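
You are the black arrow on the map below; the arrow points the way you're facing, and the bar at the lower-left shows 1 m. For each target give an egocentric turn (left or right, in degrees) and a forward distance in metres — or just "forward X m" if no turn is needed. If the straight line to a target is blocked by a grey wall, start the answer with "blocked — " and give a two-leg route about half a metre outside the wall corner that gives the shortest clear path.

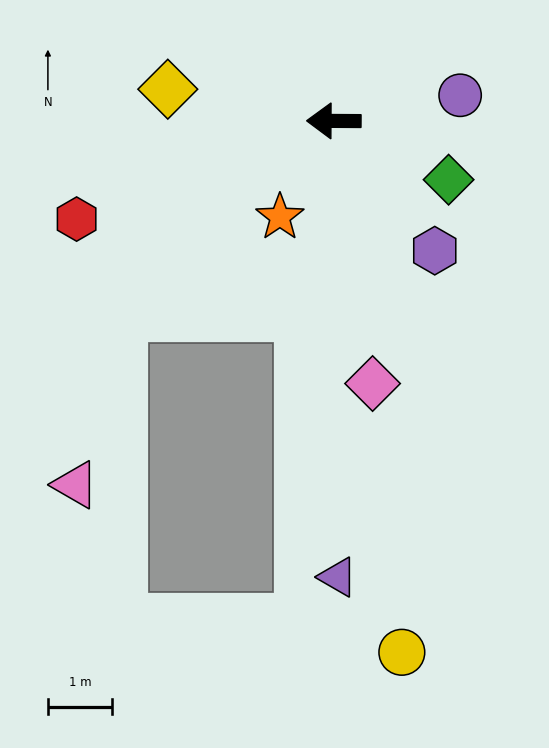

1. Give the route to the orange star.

turn left 61°, forward 1.7 m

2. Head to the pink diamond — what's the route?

turn left 99°, forward 4.1 m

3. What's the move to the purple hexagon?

turn left 128°, forward 2.6 m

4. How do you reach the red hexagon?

turn left 21°, forward 4.3 m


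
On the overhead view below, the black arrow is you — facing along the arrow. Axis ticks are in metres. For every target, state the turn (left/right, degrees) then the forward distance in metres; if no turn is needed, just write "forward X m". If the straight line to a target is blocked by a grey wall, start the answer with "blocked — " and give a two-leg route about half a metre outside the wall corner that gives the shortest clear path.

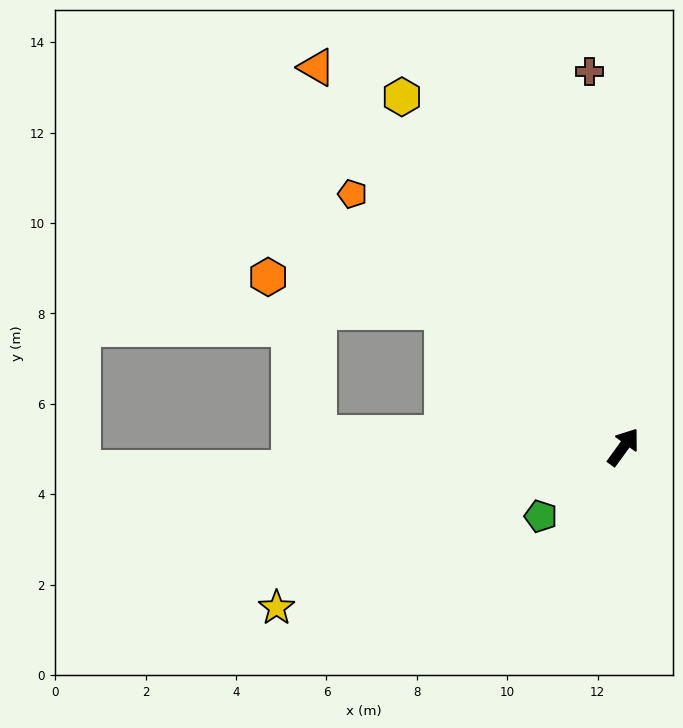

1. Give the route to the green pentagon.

turn left 166°, forward 2.4 m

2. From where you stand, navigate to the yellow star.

turn left 151°, forward 8.5 m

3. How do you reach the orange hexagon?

blocked — turn left 89°, forward 5.0 m, then turn left 26°, forward 4.0 m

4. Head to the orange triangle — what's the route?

turn left 75°, forward 10.8 m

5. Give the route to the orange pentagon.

turn left 83°, forward 8.2 m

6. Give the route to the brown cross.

turn left 41°, forward 8.3 m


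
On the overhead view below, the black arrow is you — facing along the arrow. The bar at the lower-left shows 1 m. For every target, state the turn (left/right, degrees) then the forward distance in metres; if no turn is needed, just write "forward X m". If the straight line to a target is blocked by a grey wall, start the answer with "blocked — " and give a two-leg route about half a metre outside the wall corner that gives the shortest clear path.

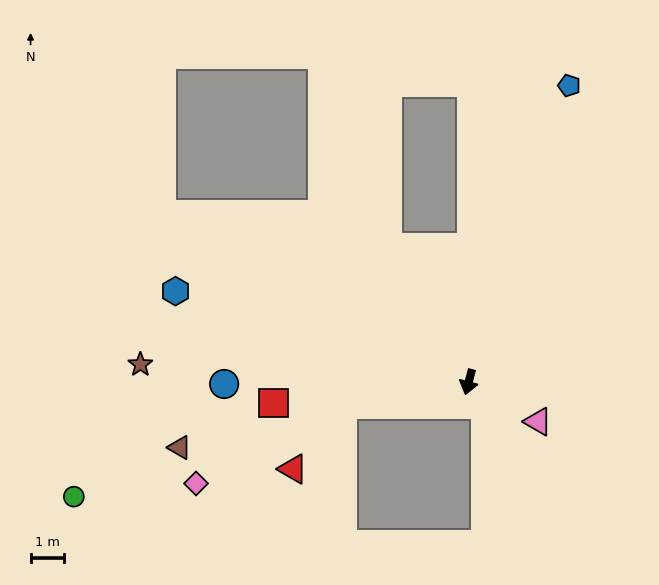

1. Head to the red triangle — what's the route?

blocked — turn right 65°, forward 3.8 m, then turn left 42°, forward 2.4 m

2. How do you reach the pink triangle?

turn left 75°, forward 2.4 m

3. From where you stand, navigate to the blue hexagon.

turn right 93°, forward 9.1 m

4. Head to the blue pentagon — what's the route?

turn left 176°, forward 9.3 m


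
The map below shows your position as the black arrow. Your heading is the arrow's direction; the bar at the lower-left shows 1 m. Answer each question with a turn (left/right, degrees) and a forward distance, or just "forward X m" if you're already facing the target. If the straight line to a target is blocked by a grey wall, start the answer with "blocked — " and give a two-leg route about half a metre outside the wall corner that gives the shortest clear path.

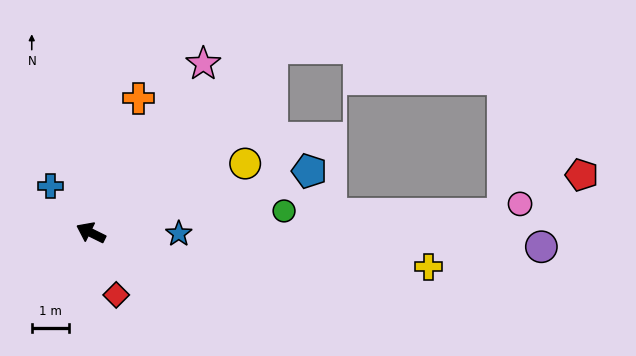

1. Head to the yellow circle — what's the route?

turn right 130°, forward 4.5 m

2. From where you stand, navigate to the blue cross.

turn right 23°, forward 1.7 m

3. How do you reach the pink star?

turn right 97°, forward 5.5 m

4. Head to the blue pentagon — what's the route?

turn right 138°, forward 6.1 m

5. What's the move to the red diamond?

turn left 138°, forward 1.8 m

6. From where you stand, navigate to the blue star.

turn right 154°, forward 2.4 m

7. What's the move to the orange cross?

turn right 83°, forward 3.8 m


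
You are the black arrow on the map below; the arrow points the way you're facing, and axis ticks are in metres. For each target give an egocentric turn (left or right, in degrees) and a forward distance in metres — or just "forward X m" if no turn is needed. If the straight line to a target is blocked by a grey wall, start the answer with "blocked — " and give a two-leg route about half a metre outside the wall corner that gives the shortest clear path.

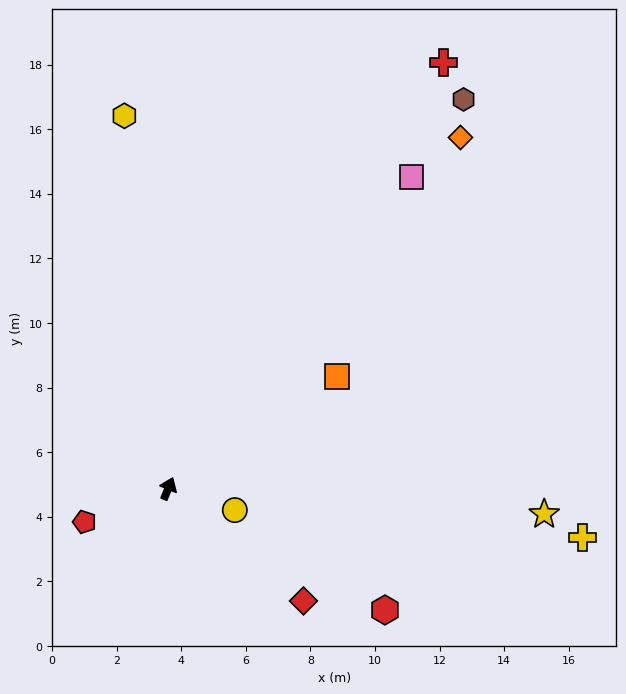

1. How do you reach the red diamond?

turn right 107°, forward 5.4 m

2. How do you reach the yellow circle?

turn right 86°, forward 2.2 m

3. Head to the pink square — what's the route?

turn right 16°, forward 12.2 m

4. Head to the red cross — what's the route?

turn right 11°, forward 15.7 m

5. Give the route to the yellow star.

turn right 72°, forward 11.7 m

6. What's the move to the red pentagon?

turn left 134°, forward 2.8 m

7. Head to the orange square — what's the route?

turn right 34°, forward 6.3 m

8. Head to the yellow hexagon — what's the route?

turn left 29°, forward 11.6 m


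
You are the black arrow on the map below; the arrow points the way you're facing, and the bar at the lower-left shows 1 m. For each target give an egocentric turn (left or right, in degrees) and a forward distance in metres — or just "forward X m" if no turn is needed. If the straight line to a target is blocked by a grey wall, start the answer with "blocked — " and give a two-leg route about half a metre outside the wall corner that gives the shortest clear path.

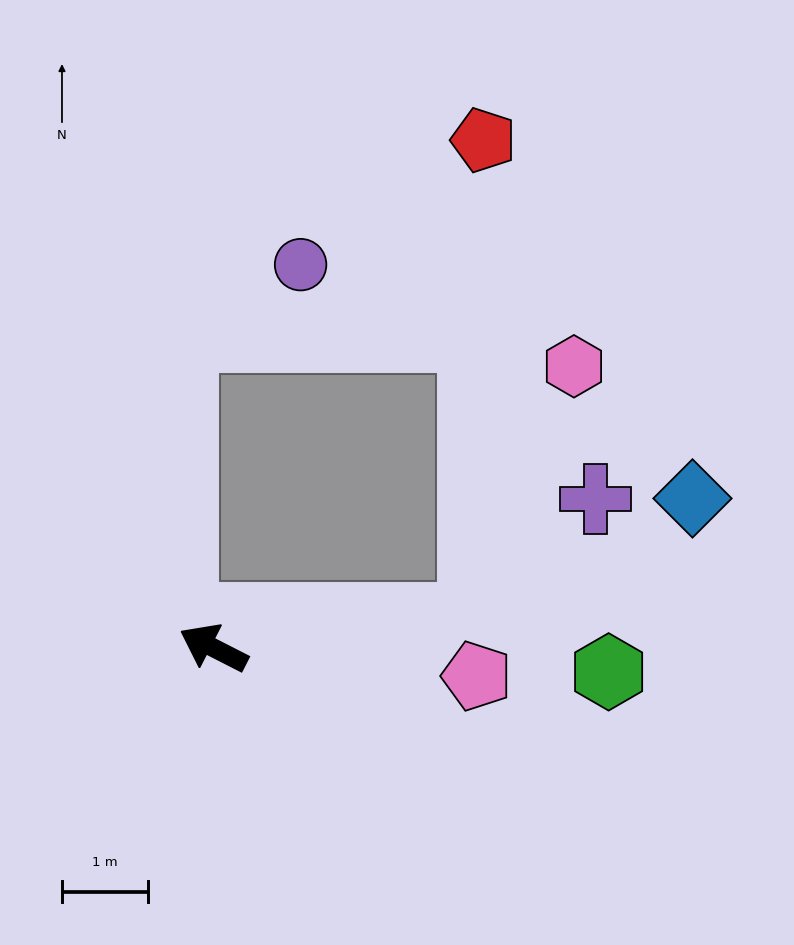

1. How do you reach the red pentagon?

blocked — turn right 147°, forward 3.1 m, then turn left 83°, forward 5.6 m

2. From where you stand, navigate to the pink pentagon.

turn right 159°, forward 3.1 m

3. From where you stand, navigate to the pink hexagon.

blocked — turn right 147°, forward 3.1 m, then turn left 63°, forward 3.2 m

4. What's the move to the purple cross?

blocked — turn right 147°, forward 3.1 m, then turn left 39°, forward 2.0 m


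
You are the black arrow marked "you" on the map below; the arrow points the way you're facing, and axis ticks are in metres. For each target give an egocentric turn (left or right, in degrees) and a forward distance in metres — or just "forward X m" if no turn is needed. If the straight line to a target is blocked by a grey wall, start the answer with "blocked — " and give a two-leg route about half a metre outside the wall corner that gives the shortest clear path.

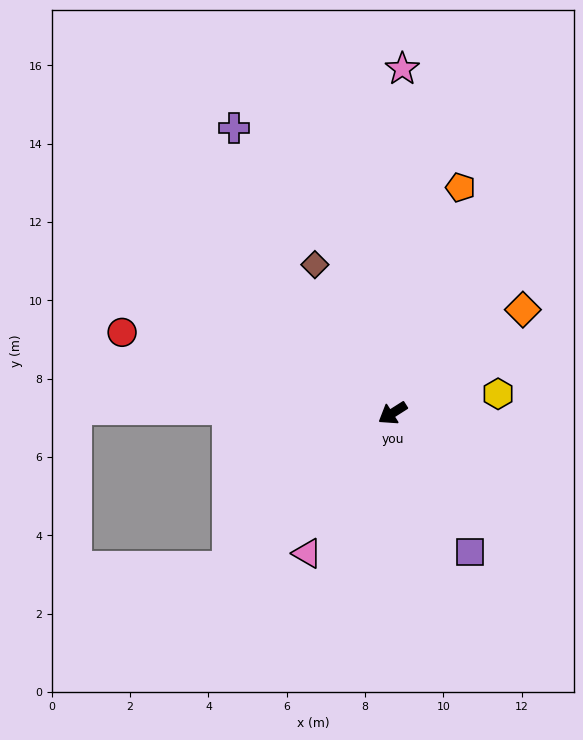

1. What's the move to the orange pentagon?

turn right 139°, forward 6.0 m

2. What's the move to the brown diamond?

turn right 95°, forward 4.3 m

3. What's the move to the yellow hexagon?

turn left 158°, forward 2.7 m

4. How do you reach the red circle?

turn right 49°, forward 7.2 m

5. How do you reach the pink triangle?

turn left 26°, forward 4.2 m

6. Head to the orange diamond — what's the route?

turn right 174°, forward 4.2 m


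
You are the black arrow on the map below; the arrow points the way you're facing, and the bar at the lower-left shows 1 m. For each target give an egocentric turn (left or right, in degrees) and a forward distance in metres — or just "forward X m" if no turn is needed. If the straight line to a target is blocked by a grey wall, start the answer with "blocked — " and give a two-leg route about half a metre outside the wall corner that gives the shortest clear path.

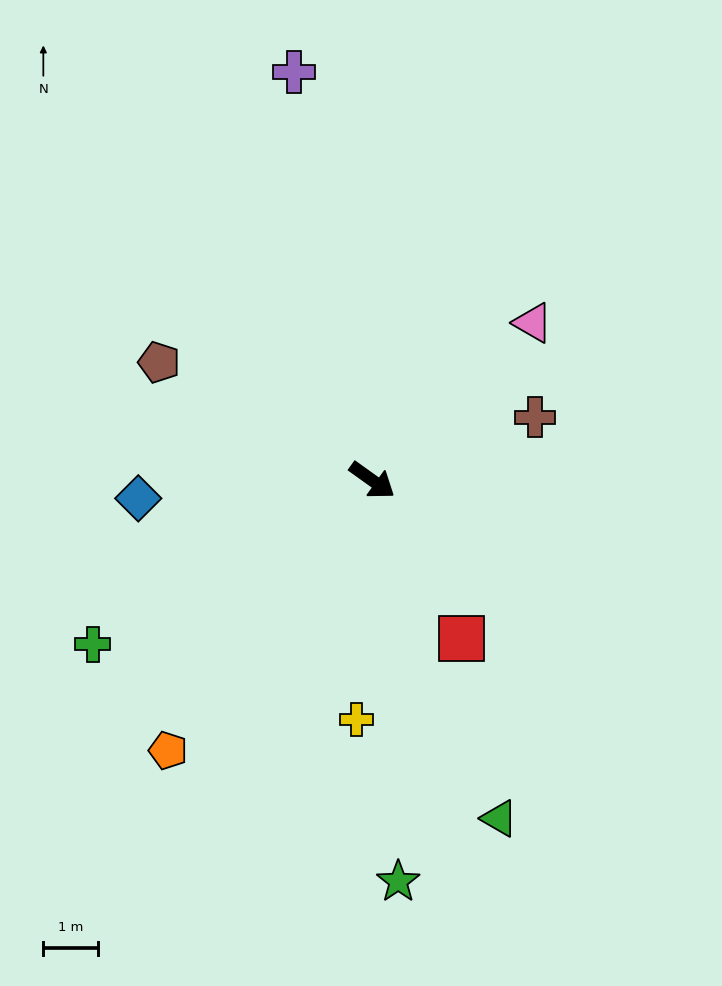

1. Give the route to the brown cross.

turn left 57°, forward 3.2 m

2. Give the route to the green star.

turn right 51°, forward 7.4 m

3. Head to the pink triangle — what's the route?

turn left 80°, forward 4.1 m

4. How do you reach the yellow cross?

turn right 58°, forward 4.4 m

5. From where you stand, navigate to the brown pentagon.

turn right 173°, forward 4.5 m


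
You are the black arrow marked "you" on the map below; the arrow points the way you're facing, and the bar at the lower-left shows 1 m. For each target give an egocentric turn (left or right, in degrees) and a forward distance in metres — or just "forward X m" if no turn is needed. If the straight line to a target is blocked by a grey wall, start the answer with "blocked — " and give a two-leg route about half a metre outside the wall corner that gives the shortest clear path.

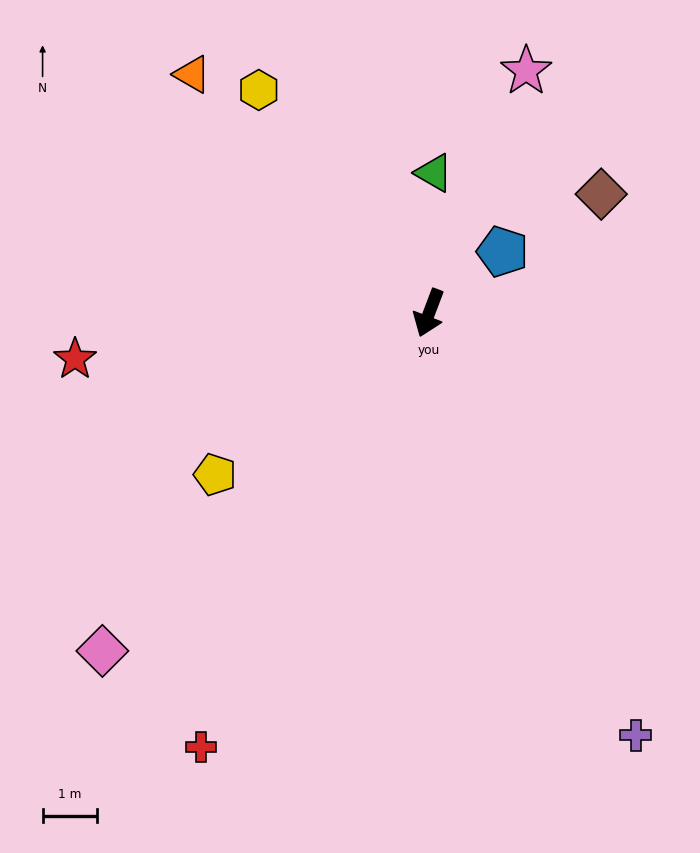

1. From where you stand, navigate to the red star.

turn right 62°, forward 6.5 m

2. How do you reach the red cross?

turn right 7°, forward 8.9 m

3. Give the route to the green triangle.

turn right 161°, forward 2.6 m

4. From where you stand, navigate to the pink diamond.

turn right 23°, forward 8.6 m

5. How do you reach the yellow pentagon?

turn right 32°, forward 4.9 m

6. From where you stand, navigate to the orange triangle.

turn right 114°, forward 6.1 m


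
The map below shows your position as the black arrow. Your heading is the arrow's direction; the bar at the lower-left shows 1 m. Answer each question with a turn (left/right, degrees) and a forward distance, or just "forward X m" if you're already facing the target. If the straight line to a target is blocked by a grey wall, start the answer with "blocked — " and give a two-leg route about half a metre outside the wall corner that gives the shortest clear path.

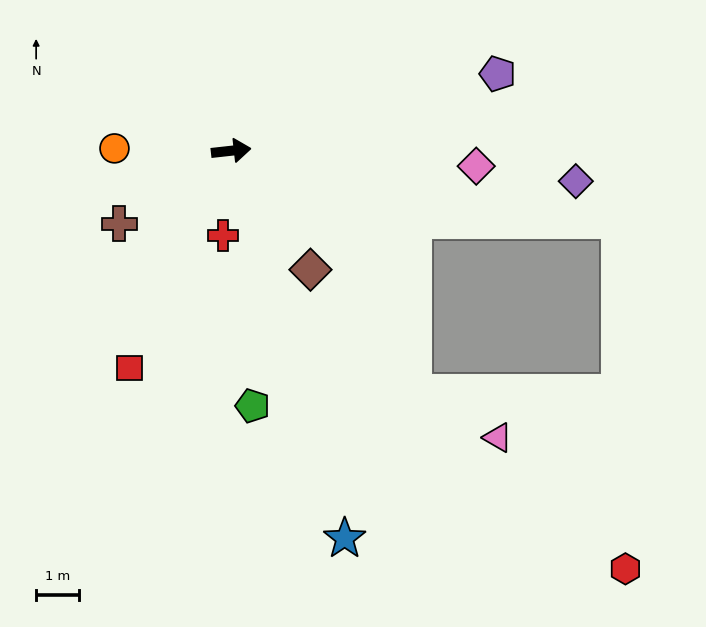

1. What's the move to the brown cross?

turn right 153°, forward 3.1 m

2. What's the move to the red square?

turn right 121°, forward 5.6 m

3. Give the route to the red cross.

turn right 102°, forward 2.0 m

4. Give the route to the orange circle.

turn left 173°, forward 2.7 m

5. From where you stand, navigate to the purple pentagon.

turn left 10°, forward 6.5 m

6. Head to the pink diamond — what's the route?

turn right 10°, forward 5.7 m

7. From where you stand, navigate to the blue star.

turn right 80°, forward 9.4 m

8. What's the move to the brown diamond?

turn right 63°, forward 3.3 m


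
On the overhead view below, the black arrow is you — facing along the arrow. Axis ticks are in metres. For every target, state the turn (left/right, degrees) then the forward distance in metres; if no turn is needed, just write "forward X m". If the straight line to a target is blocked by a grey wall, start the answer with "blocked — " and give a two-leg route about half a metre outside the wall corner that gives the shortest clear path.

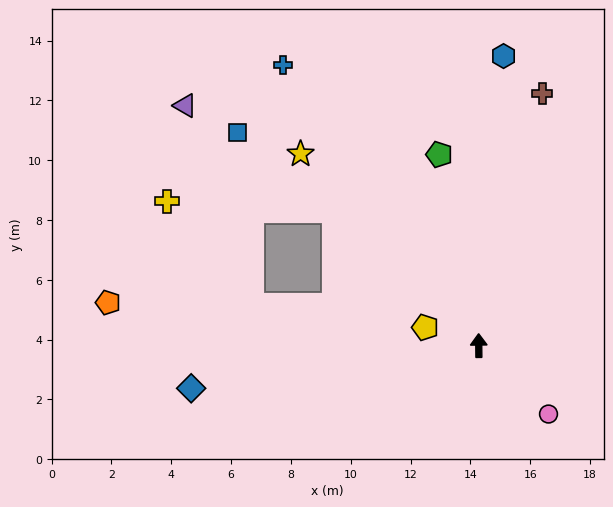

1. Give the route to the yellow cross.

blocked — turn left 46°, forward 6.6 m, then turn left 40°, forward 5.6 m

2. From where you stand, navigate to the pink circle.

turn right 135°, forward 3.3 m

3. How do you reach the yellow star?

turn left 42°, forward 8.7 m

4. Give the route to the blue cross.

turn left 34°, forward 11.4 m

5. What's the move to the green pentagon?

turn left 11°, forward 6.5 m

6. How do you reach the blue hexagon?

turn right 5°, forward 9.7 m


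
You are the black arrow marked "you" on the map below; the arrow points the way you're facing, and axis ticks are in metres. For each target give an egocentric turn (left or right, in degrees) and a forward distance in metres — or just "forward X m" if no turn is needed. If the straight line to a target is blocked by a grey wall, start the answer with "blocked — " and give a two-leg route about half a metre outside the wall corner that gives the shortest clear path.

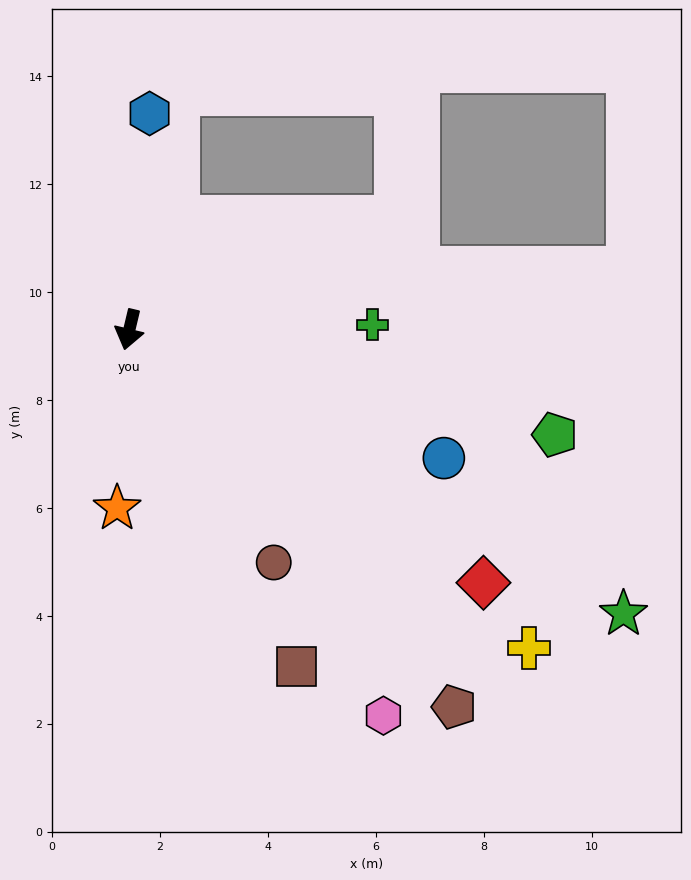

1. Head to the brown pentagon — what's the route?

turn left 54°, forward 9.2 m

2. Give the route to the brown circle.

turn left 45°, forward 5.1 m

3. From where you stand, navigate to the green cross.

turn left 105°, forward 4.5 m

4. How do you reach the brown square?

turn left 40°, forward 7.0 m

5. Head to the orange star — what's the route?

turn left 9°, forward 3.3 m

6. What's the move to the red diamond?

turn left 68°, forward 8.1 m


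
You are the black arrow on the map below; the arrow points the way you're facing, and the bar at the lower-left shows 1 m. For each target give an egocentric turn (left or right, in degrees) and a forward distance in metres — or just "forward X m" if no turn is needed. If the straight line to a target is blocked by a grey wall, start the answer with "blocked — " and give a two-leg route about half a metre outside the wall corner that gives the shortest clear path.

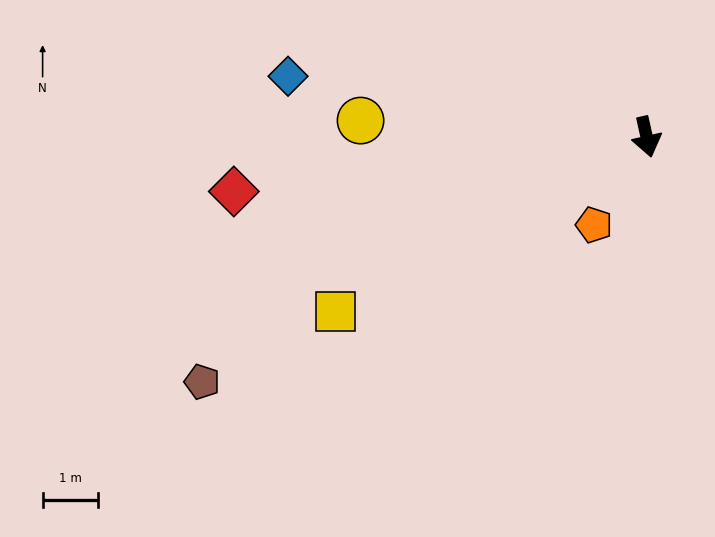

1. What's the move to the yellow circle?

turn right 106°, forward 5.2 m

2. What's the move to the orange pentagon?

turn right 43°, forward 1.9 m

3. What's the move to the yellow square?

turn right 73°, forward 6.5 m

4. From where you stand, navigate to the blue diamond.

turn right 112°, forward 6.6 m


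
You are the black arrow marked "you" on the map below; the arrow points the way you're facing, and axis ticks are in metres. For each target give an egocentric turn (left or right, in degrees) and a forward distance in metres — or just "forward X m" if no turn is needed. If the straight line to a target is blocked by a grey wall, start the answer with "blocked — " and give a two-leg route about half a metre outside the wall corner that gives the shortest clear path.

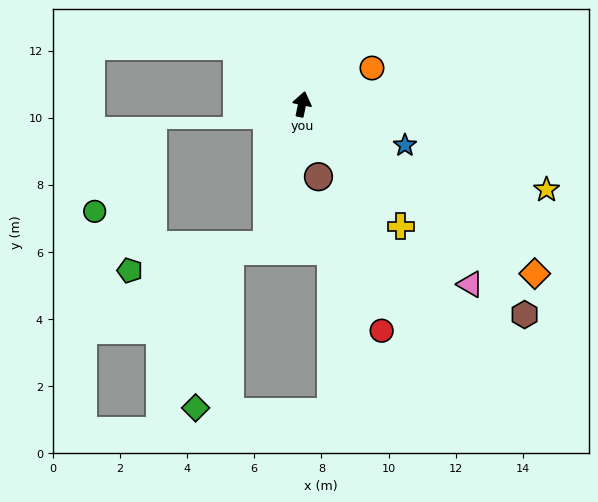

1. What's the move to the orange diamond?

turn right 114°, forward 8.6 m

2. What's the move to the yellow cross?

turn right 129°, forward 4.7 m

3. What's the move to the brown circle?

turn right 155°, forward 2.2 m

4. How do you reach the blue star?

turn right 100°, forward 3.3 m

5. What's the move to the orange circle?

turn right 51°, forward 2.3 m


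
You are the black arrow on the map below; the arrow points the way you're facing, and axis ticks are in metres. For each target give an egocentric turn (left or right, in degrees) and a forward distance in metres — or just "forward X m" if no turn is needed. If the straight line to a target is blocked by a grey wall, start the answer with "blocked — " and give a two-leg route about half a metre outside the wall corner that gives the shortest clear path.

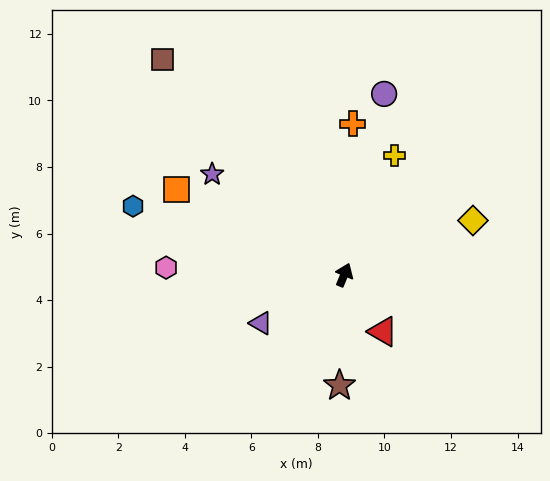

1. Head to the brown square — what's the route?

turn left 63°, forward 8.5 m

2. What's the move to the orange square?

turn left 86°, forward 5.7 m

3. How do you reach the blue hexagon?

turn left 94°, forward 6.7 m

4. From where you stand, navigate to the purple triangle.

turn left 143°, forward 2.9 m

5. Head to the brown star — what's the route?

turn right 160°, forward 3.3 m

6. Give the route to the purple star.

turn left 75°, forward 5.0 m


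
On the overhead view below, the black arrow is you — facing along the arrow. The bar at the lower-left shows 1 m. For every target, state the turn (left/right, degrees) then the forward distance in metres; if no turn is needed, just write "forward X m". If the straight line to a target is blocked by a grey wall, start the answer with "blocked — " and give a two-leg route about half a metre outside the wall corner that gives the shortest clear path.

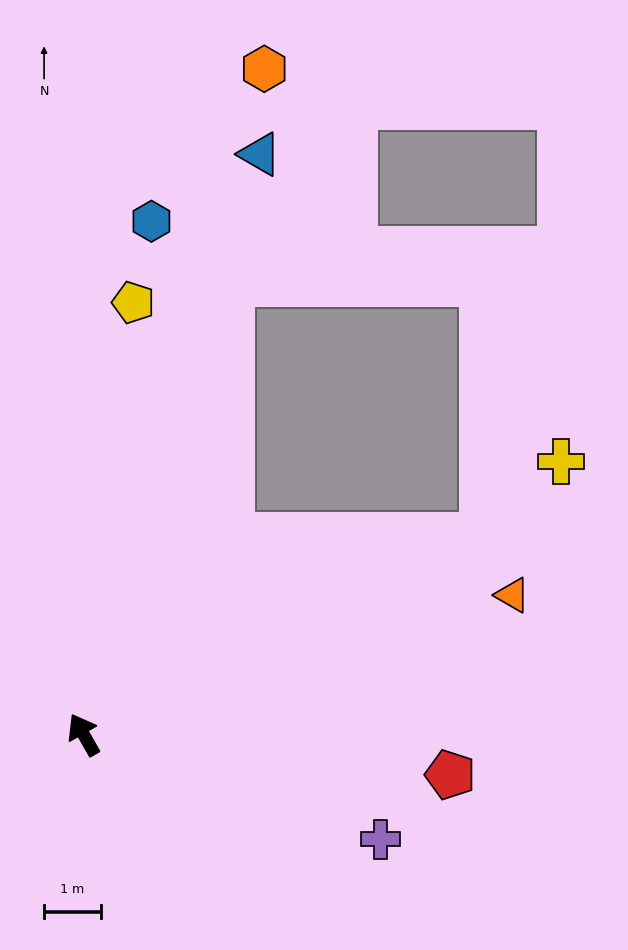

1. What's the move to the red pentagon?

turn right 126°, forward 6.5 m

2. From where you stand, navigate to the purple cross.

turn right 139°, forward 5.6 m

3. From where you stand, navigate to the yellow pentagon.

turn right 36°, forward 7.7 m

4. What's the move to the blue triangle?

turn right 47°, forward 10.7 m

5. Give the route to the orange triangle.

turn right 102°, forward 8.0 m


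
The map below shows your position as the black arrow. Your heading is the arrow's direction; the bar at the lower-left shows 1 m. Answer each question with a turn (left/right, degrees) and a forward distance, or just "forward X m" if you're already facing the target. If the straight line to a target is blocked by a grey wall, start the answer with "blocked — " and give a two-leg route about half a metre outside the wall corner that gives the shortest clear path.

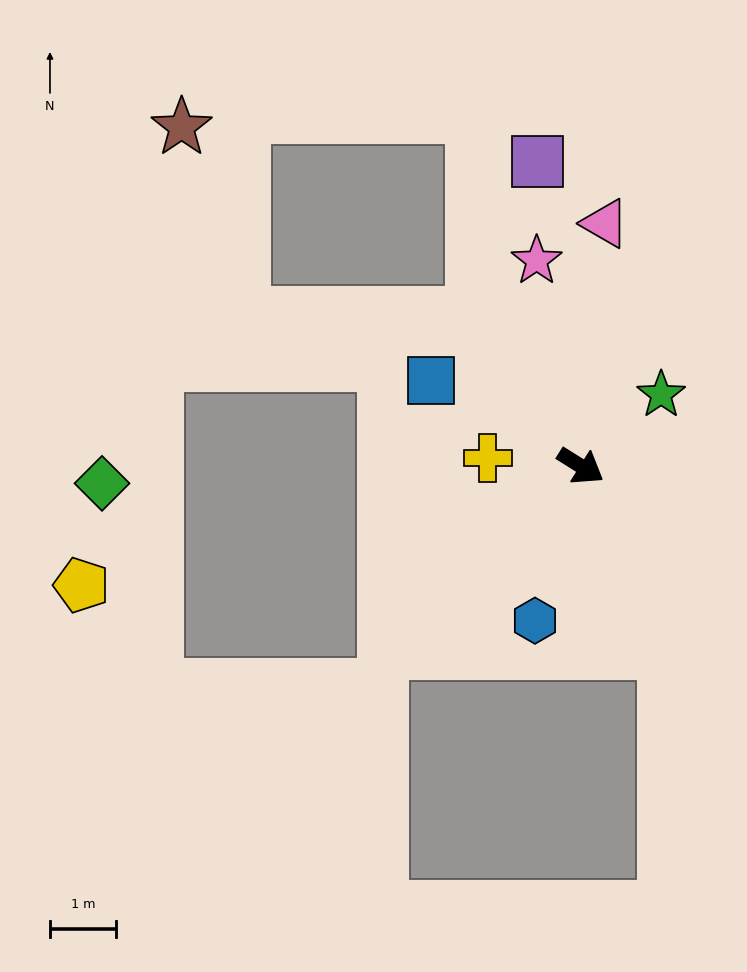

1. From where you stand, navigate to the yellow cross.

turn right 153°, forward 1.4 m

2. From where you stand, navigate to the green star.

turn left 74°, forward 1.6 m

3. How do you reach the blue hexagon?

turn right 74°, forward 2.4 m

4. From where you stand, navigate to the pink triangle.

turn left 116°, forward 3.7 m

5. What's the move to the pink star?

turn left 134°, forward 3.2 m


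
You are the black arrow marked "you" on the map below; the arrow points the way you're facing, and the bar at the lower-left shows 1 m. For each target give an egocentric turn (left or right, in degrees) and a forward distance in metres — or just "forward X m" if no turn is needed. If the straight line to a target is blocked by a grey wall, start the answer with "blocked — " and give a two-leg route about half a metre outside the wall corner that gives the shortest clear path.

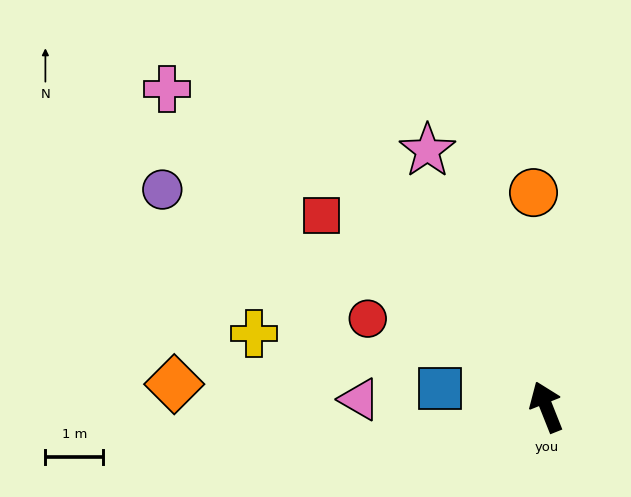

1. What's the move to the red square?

turn left 28°, forward 5.1 m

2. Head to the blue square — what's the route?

turn left 58°, forward 1.9 m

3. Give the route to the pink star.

turn left 3°, forward 4.9 m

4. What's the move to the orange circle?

turn right 18°, forward 3.7 m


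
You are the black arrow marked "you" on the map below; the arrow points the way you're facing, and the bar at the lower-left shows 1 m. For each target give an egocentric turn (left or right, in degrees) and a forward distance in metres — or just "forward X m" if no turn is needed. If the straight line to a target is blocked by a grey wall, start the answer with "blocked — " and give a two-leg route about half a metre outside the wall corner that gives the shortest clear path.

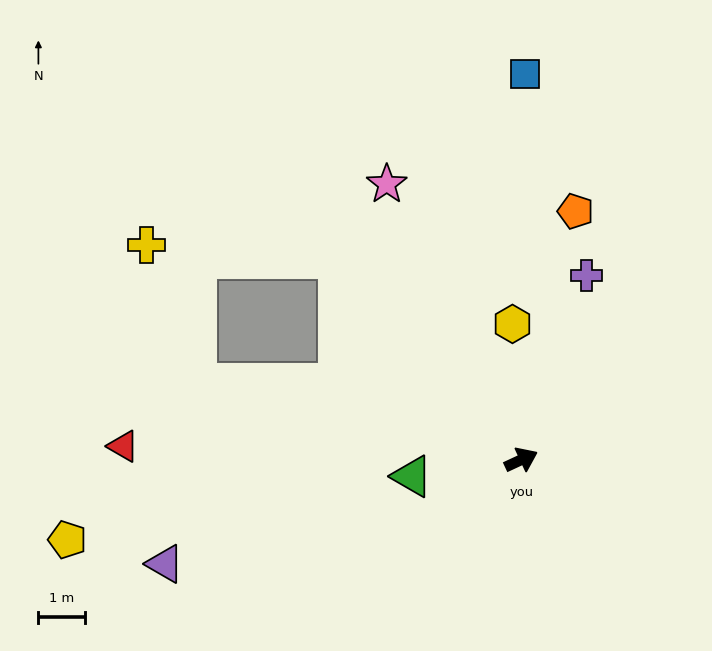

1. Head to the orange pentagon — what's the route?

turn left 53°, forward 5.4 m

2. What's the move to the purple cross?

turn left 46°, forward 4.2 m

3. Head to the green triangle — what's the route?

turn left 164°, forward 2.4 m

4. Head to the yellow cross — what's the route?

blocked — turn left 107°, forward 5.8 m, then turn left 44°, forward 4.1 m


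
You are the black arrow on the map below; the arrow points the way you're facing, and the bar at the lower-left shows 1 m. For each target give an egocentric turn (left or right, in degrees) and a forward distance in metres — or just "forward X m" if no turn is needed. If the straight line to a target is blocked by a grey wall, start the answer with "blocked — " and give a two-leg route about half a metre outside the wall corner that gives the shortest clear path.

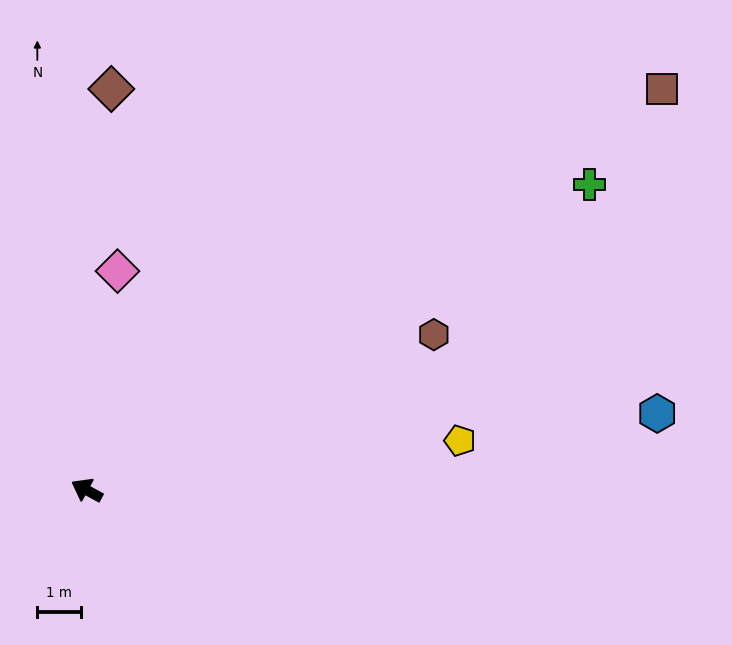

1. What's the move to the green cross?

turn right 120°, forward 13.3 m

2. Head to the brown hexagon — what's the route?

turn right 127°, forward 8.6 m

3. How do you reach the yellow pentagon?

turn right 144°, forward 8.5 m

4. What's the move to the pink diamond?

turn right 69°, forward 5.0 m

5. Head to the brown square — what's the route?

turn right 117°, forward 15.9 m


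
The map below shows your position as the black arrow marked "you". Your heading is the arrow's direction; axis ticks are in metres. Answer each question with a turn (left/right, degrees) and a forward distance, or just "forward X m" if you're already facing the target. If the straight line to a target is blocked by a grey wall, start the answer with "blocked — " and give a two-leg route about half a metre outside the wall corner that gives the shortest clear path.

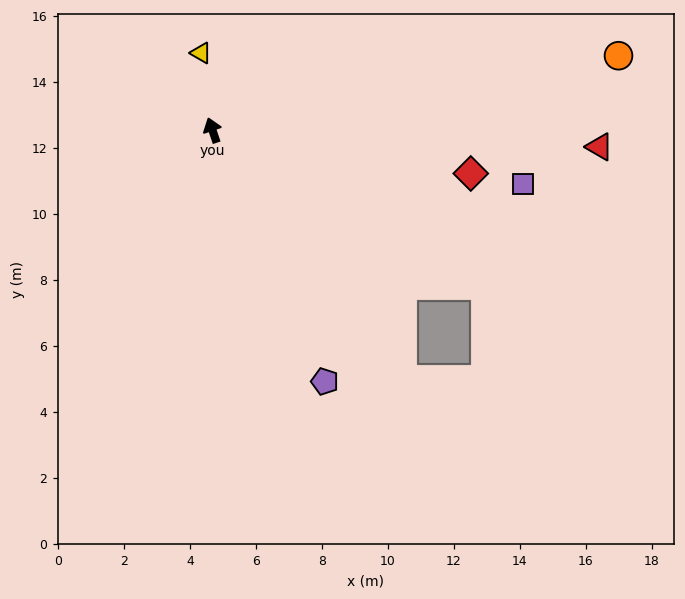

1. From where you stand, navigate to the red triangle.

turn right 111°, forward 11.7 m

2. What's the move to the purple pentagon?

turn right 175°, forward 8.3 m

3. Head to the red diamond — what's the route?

turn right 118°, forward 7.9 m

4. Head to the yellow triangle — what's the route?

turn right 10°, forward 2.4 m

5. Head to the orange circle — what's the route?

turn right 98°, forward 12.5 m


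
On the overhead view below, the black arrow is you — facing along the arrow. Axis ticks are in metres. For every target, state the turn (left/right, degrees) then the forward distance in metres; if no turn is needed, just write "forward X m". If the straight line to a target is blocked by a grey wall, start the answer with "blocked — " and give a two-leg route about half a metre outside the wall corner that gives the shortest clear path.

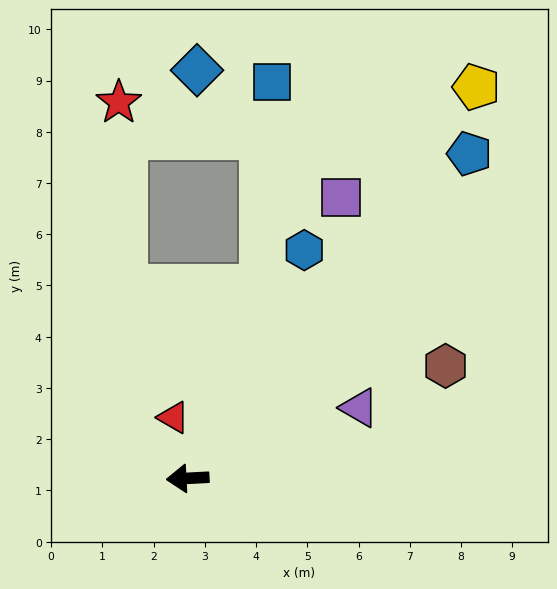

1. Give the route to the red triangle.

turn right 80°, forward 1.2 m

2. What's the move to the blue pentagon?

turn right 134°, forward 8.4 m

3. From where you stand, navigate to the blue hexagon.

turn right 120°, forward 5.0 m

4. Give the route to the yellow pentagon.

turn right 129°, forward 9.5 m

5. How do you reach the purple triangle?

turn right 161°, forward 3.6 m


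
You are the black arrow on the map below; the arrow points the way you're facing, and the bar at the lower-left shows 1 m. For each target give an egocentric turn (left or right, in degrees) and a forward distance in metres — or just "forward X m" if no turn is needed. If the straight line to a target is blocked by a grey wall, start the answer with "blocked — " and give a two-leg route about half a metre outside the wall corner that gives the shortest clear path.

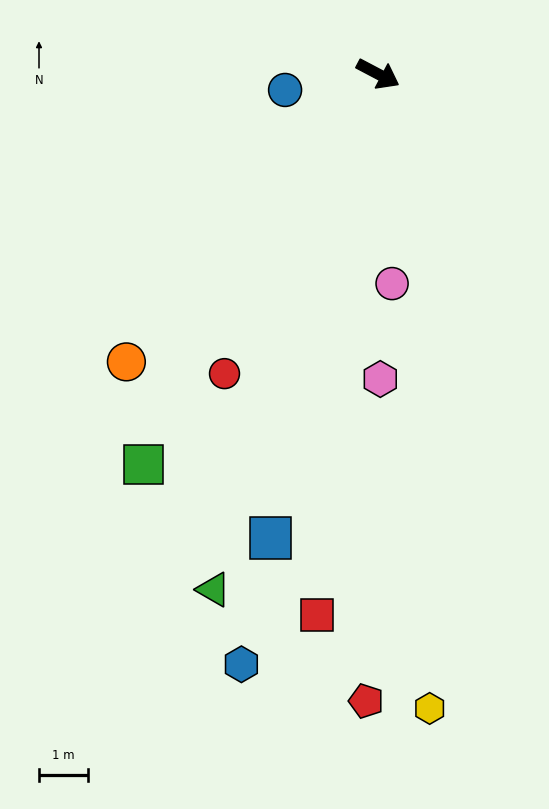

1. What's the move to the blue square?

turn right 75°, forward 9.6 m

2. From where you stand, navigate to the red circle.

turn right 89°, forward 6.8 m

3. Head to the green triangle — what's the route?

turn right 80°, forward 10.9 m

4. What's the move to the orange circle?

turn right 103°, forward 7.7 m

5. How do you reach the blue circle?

turn right 142°, forward 1.9 m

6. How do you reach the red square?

turn right 69°, forward 11.0 m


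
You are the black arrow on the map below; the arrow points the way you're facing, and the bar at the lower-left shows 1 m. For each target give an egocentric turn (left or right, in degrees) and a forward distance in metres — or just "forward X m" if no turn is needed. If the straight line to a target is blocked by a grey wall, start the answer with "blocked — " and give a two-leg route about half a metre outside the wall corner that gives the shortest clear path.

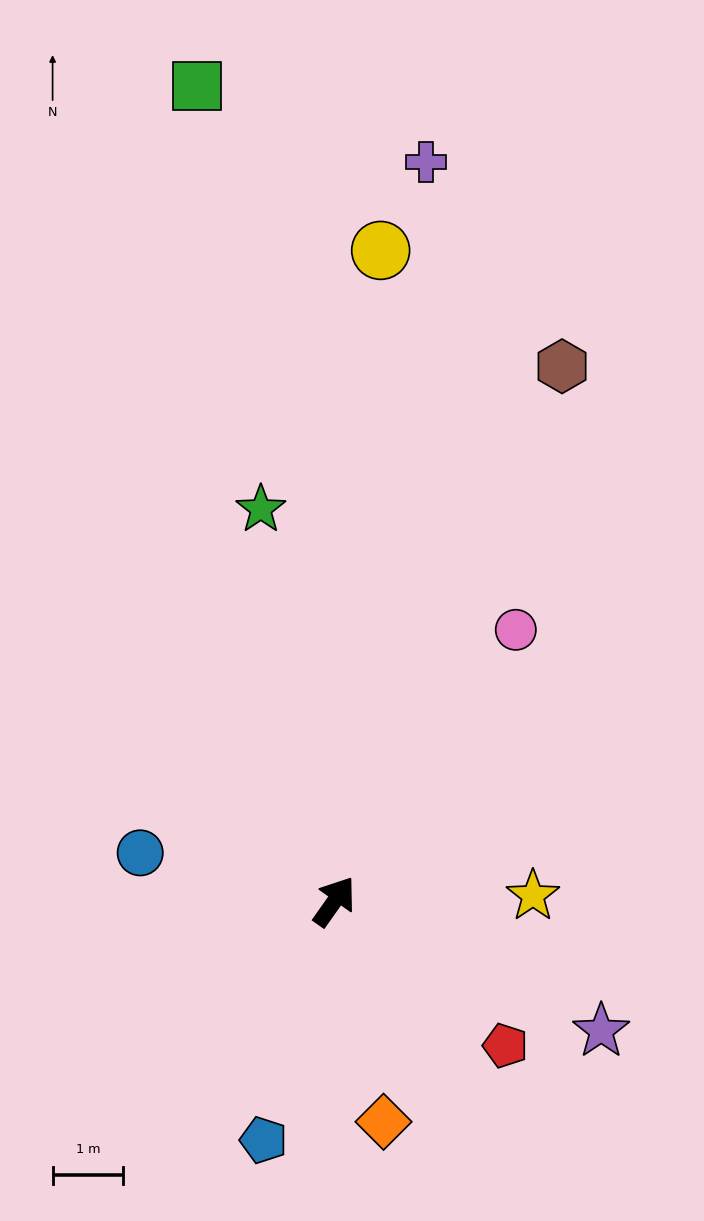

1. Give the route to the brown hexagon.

turn left 12°, forward 8.2 m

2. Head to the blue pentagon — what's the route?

turn right 161°, forward 3.5 m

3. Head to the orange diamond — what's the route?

turn right 132°, forward 3.2 m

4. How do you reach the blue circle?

turn left 111°, forward 2.8 m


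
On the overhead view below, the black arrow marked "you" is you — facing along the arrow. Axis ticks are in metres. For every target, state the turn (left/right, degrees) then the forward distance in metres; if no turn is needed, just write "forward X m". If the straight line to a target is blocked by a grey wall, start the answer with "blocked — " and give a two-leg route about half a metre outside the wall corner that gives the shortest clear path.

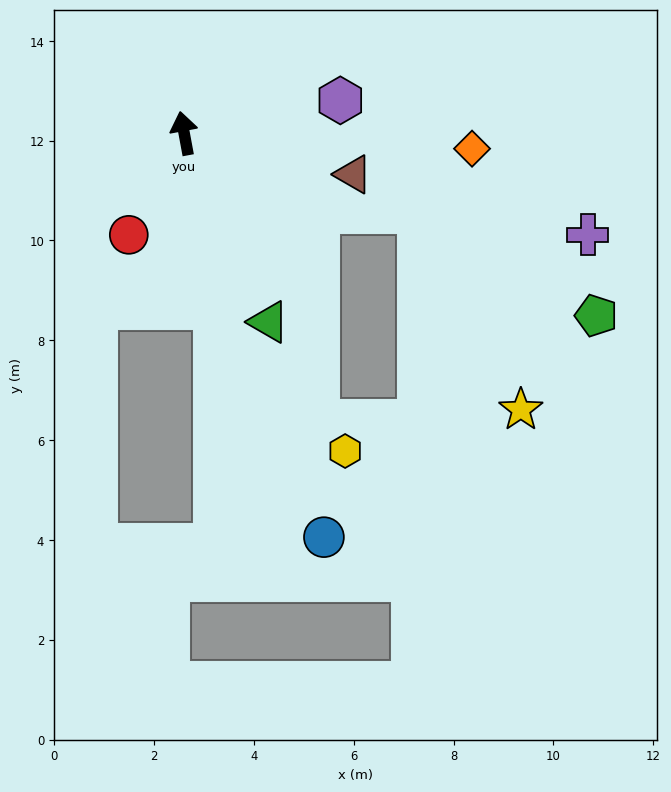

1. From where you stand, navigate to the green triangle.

turn right 166°, forward 4.1 m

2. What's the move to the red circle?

turn left 141°, forward 2.3 m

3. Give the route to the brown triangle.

turn right 114°, forward 3.5 m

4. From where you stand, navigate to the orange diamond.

turn right 104°, forward 5.8 m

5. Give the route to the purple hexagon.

turn right 89°, forward 3.2 m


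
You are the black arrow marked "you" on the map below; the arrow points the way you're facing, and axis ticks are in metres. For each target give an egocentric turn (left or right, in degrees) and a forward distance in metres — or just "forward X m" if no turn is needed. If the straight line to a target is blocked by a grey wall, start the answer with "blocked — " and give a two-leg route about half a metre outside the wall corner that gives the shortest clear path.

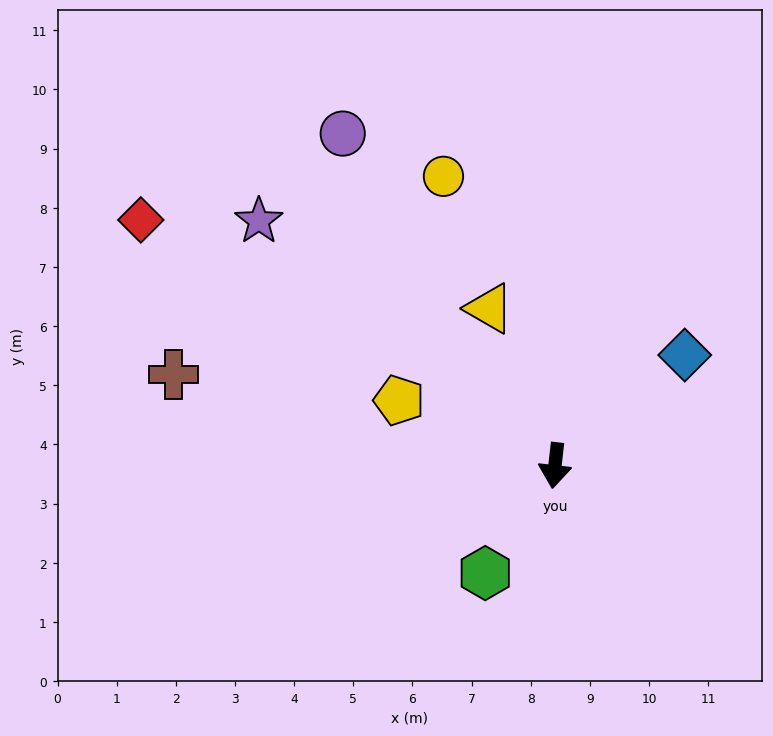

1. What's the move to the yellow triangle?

turn right 151°, forward 2.9 m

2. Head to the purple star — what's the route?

turn right 123°, forward 6.5 m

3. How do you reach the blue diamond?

turn left 137°, forward 2.9 m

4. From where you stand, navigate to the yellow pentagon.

turn right 106°, forward 2.9 m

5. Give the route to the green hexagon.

turn right 27°, forward 2.2 m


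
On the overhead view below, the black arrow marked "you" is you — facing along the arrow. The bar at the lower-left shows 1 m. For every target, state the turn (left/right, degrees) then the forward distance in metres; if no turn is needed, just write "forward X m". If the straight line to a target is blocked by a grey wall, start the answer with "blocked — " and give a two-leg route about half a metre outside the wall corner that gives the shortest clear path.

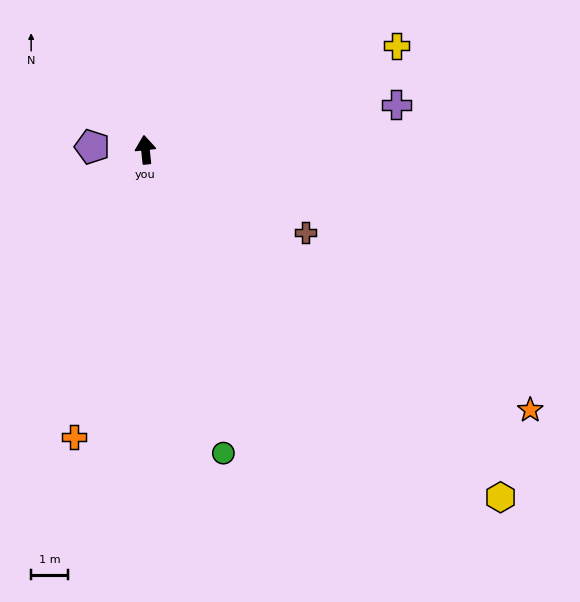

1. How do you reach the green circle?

turn right 172°, forward 8.5 m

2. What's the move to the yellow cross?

turn right 74°, forward 7.4 m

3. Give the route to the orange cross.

turn left 160°, forward 8.0 m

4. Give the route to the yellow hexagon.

turn right 140°, forward 13.5 m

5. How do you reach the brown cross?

turn right 123°, forward 4.9 m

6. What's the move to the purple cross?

turn right 86°, forward 6.9 m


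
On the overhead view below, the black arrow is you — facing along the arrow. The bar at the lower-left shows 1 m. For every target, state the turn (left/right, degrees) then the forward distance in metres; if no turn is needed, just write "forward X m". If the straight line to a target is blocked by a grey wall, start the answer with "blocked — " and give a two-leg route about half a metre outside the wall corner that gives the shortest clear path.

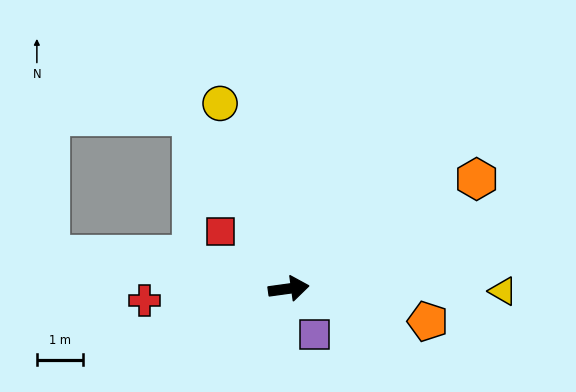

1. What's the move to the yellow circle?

turn left 102°, forward 4.3 m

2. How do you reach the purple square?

turn right 69°, forward 1.1 m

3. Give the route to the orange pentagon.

turn right 21°, forward 3.1 m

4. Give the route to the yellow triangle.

turn right 9°, forward 4.6 m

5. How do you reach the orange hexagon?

turn left 22°, forward 4.7 m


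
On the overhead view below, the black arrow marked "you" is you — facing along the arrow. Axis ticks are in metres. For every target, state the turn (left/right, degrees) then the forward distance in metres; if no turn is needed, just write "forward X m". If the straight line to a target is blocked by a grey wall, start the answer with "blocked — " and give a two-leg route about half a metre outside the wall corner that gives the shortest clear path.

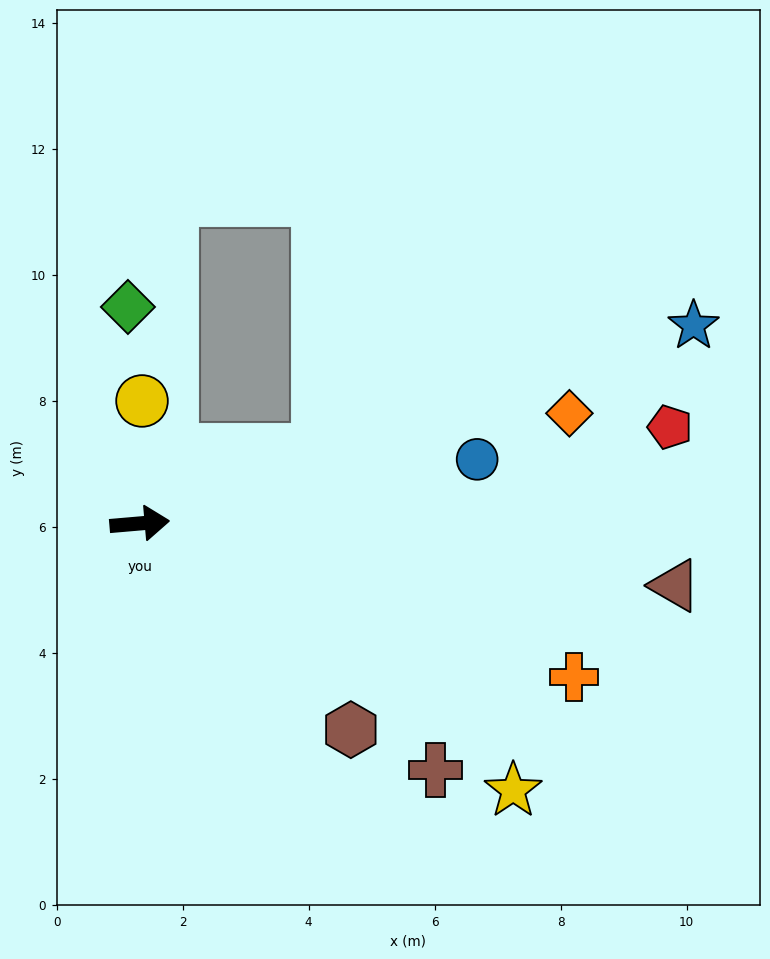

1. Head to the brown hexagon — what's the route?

turn right 49°, forward 4.7 m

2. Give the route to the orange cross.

turn right 24°, forward 7.3 m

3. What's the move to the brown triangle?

turn right 12°, forward 8.6 m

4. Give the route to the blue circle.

turn left 6°, forward 5.5 m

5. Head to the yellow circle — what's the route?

turn left 84°, forward 1.9 m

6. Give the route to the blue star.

turn left 15°, forward 9.3 m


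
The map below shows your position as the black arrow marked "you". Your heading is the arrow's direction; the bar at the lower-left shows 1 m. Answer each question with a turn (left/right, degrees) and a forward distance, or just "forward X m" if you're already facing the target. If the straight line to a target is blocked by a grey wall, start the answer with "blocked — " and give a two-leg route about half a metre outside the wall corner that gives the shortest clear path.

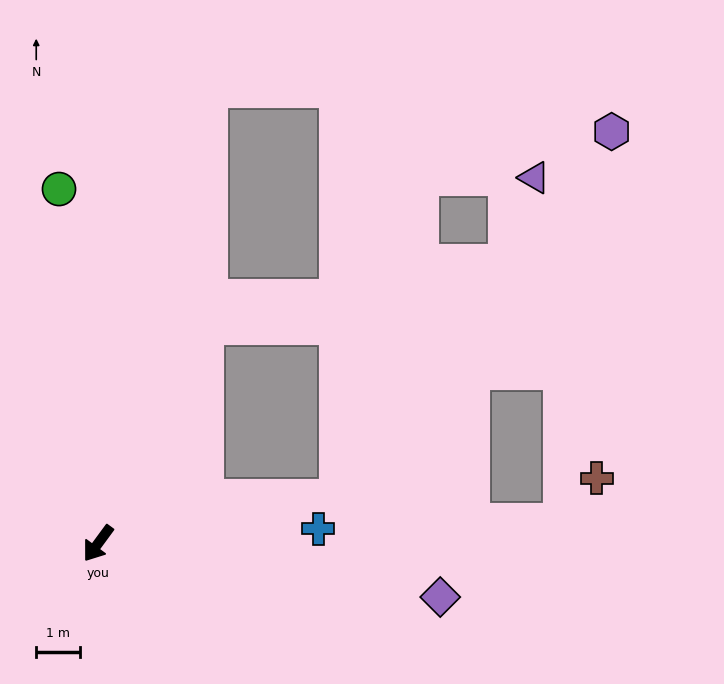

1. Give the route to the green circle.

turn right 137°, forward 8.2 m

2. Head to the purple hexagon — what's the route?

blocked — turn left 137°, forward 5.6 m, then turn left 42°, forward 10.5 m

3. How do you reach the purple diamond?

turn left 117°, forward 7.9 m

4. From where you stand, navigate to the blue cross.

turn left 130°, forward 5.1 m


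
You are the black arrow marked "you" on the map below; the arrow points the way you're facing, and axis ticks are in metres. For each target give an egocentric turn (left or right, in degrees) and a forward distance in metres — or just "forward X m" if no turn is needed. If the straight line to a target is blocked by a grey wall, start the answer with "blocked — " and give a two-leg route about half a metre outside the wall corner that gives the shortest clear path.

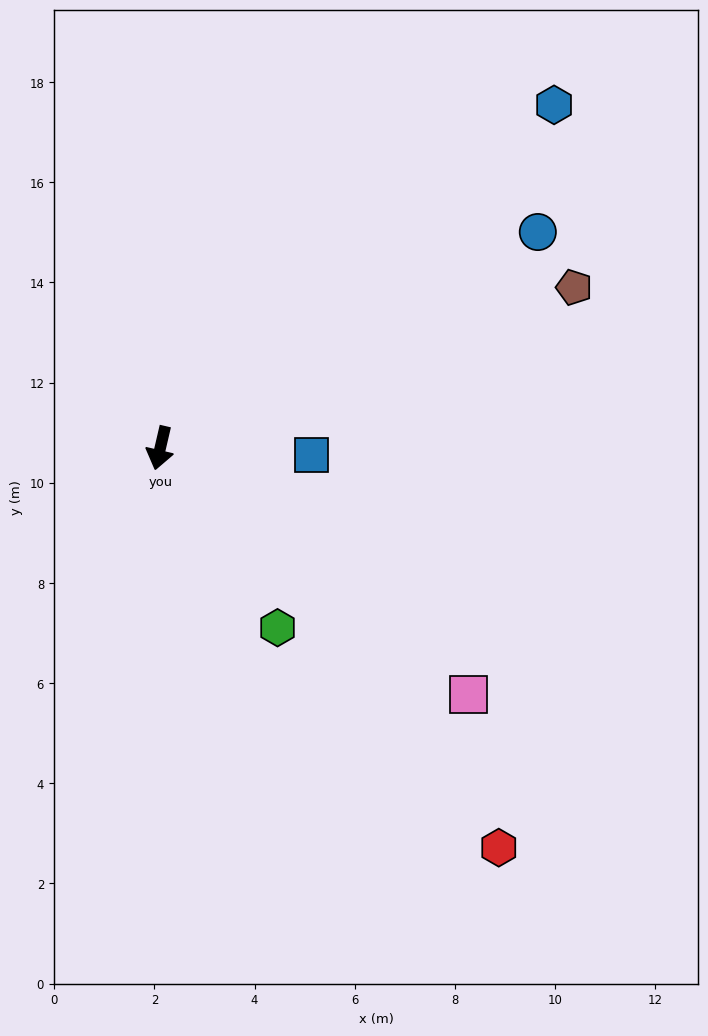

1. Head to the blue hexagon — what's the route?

turn left 144°, forward 10.4 m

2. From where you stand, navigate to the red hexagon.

turn left 53°, forward 10.5 m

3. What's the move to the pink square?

turn left 65°, forward 7.9 m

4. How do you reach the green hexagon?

turn left 46°, forward 4.3 m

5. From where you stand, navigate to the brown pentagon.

turn left 124°, forward 8.9 m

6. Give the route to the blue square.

turn left 101°, forward 3.0 m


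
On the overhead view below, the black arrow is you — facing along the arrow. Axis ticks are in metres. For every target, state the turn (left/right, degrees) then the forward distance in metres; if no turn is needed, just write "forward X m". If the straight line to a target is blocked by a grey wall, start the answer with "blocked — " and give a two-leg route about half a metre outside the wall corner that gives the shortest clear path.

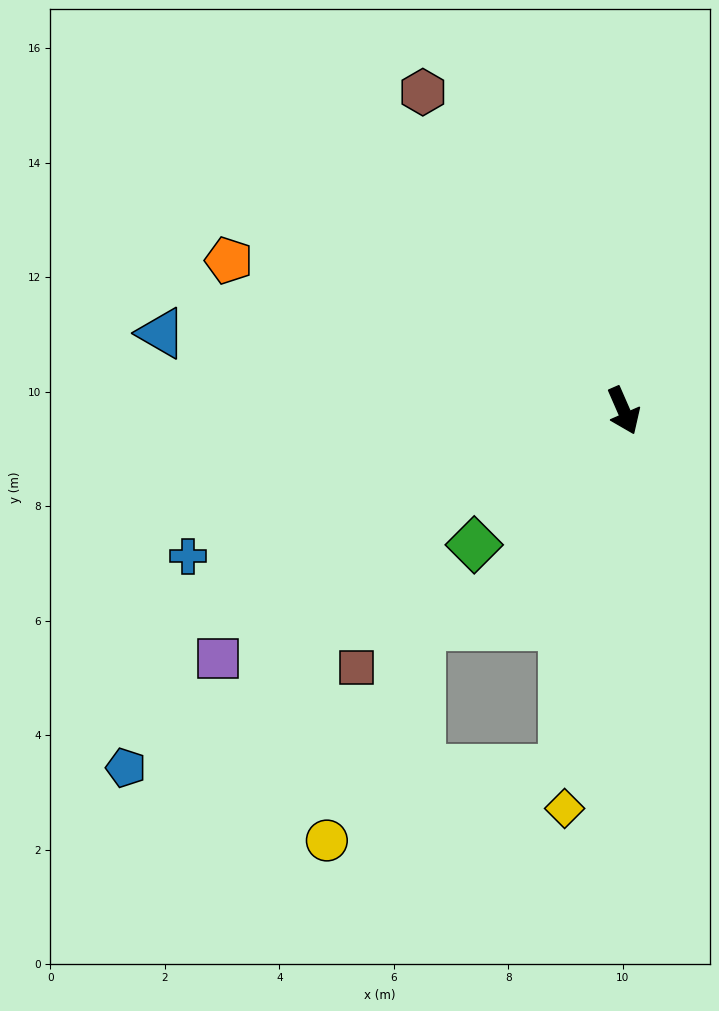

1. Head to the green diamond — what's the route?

turn right 72°, forward 3.5 m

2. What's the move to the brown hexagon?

turn right 171°, forward 6.6 m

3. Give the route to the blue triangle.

turn right 123°, forward 8.2 m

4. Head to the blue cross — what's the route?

turn right 95°, forward 8.0 m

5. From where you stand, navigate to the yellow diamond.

turn right 32°, forward 7.0 m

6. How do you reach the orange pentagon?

turn right 134°, forward 7.4 m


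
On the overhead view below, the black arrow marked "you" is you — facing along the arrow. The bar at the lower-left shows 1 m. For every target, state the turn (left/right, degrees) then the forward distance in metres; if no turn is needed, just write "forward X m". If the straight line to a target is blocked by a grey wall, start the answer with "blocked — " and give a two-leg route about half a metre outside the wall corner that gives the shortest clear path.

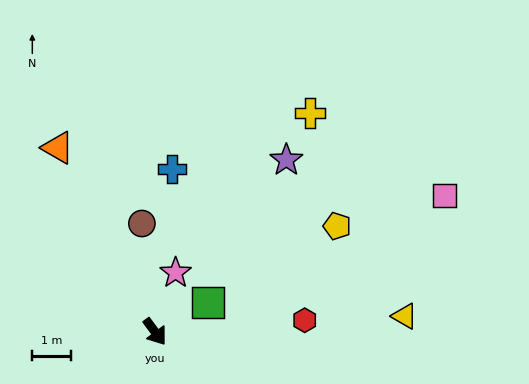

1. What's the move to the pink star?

turn left 124°, forward 1.6 m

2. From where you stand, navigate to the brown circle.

turn left 150°, forward 2.8 m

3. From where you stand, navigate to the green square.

turn left 83°, forward 1.6 m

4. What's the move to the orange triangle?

turn left 171°, forward 5.3 m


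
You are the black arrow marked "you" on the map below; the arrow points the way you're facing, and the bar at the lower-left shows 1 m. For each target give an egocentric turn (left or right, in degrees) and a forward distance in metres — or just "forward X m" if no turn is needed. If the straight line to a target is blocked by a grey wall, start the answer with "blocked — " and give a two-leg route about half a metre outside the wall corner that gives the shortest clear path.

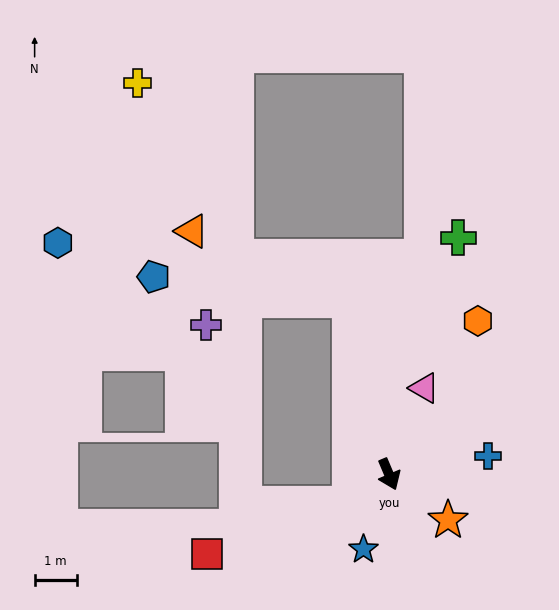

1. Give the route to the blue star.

turn right 42°, forward 1.9 m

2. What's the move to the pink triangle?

turn left 135°, forward 2.2 m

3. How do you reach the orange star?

turn left 29°, forward 1.8 m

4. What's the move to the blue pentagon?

blocked — turn left 170°, forward 4.2 m, then turn left 70°, forward 4.7 m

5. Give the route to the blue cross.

turn left 78°, forward 2.4 m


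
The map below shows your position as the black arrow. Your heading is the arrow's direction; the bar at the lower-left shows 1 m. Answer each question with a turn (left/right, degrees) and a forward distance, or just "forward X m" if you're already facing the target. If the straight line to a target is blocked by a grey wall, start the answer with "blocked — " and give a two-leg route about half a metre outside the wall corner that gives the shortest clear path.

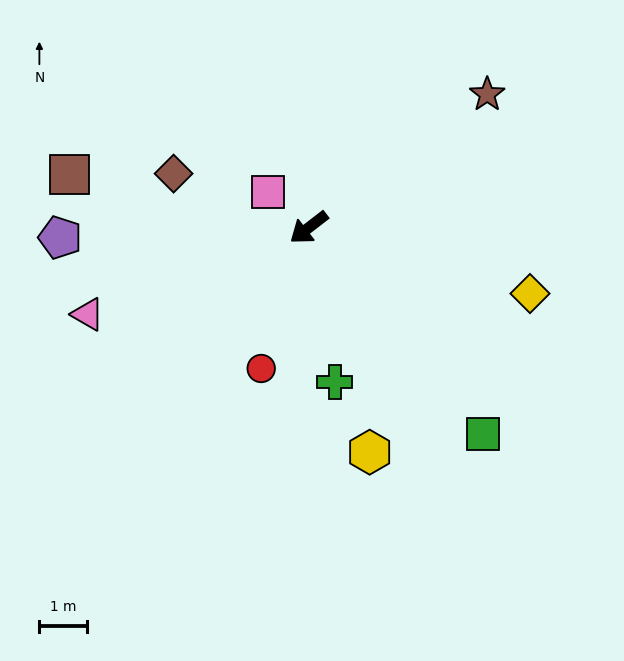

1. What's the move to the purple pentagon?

turn right 35°, forward 5.2 m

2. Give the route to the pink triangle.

turn right 16°, forward 5.0 m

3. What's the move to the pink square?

turn right 79°, forward 1.1 m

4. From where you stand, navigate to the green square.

turn left 93°, forward 5.7 m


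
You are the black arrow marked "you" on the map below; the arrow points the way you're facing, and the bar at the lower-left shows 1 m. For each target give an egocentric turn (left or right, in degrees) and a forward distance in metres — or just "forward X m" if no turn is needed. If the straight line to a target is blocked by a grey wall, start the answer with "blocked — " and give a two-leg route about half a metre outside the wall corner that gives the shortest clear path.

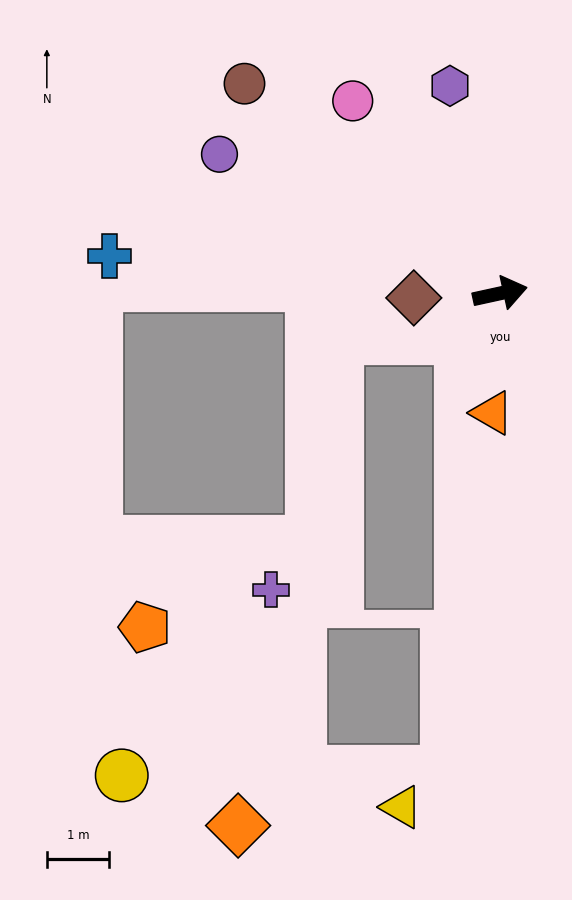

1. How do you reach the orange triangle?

turn right 106°, forward 1.9 m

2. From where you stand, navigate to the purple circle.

turn left 141°, forward 5.0 m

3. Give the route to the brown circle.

turn left 128°, forward 5.3 m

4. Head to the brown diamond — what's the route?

turn left 171°, forward 1.4 m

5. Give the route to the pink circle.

turn left 115°, forward 3.9 m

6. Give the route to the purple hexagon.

turn left 91°, forward 3.4 m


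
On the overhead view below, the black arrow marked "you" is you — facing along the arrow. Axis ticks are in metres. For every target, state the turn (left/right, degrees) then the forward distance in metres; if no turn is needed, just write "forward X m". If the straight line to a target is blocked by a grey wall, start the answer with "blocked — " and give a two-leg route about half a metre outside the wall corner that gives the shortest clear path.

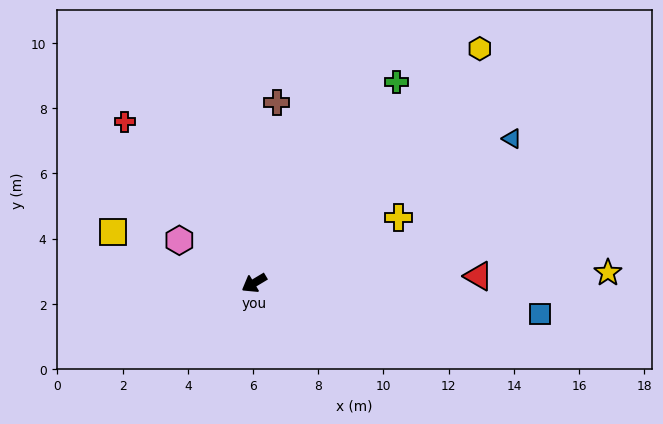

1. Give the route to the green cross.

turn right 156°, forward 7.5 m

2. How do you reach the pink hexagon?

turn right 61°, forward 2.6 m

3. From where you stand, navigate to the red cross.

turn right 82°, forward 6.3 m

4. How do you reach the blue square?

turn left 143°, forward 8.8 m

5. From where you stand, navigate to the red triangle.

turn left 151°, forward 6.9 m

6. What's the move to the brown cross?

turn right 128°, forward 5.6 m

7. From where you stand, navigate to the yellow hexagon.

turn right 165°, forward 10.0 m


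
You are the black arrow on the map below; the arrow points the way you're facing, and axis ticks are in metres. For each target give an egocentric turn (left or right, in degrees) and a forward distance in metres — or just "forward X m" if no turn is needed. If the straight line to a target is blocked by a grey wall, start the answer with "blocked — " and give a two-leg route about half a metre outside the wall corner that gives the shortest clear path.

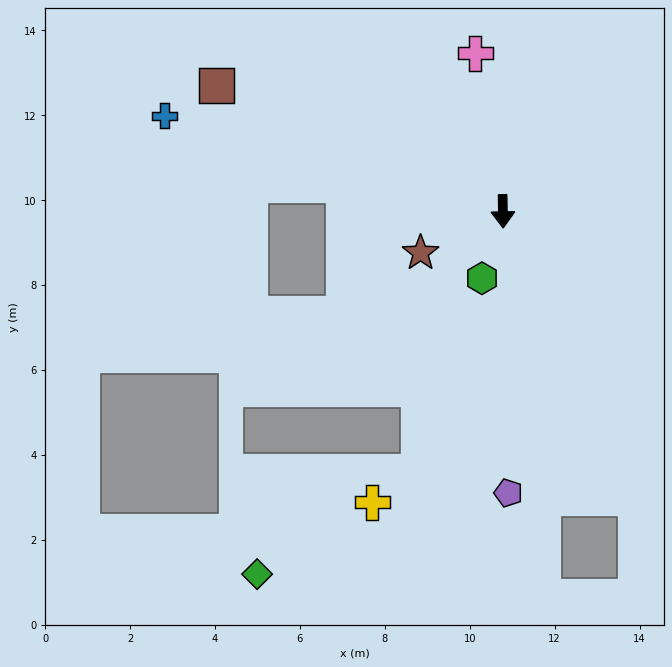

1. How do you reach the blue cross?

turn right 107°, forward 8.3 m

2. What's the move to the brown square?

turn right 115°, forward 7.4 m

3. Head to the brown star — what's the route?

turn right 64°, forward 2.2 m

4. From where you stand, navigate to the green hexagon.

turn right 18°, forward 1.7 m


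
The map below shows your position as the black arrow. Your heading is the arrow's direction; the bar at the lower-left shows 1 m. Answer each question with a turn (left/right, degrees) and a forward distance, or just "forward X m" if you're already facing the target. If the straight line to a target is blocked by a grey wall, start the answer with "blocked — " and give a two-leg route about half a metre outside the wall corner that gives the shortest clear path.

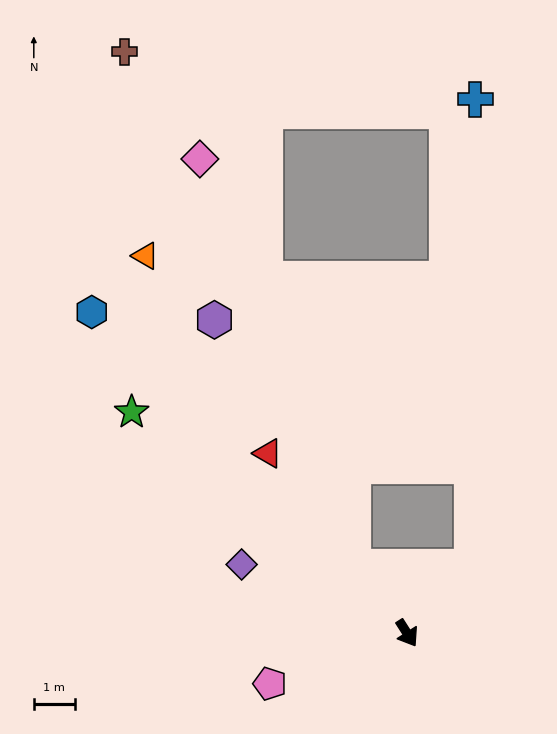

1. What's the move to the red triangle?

turn right 175°, forward 5.5 m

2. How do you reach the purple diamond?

turn right 145°, forward 4.4 m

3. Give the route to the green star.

turn right 161°, forward 8.6 m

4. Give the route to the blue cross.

blocked — turn left 103°, forward 2.3 m, then turn left 44°, forward 11.4 m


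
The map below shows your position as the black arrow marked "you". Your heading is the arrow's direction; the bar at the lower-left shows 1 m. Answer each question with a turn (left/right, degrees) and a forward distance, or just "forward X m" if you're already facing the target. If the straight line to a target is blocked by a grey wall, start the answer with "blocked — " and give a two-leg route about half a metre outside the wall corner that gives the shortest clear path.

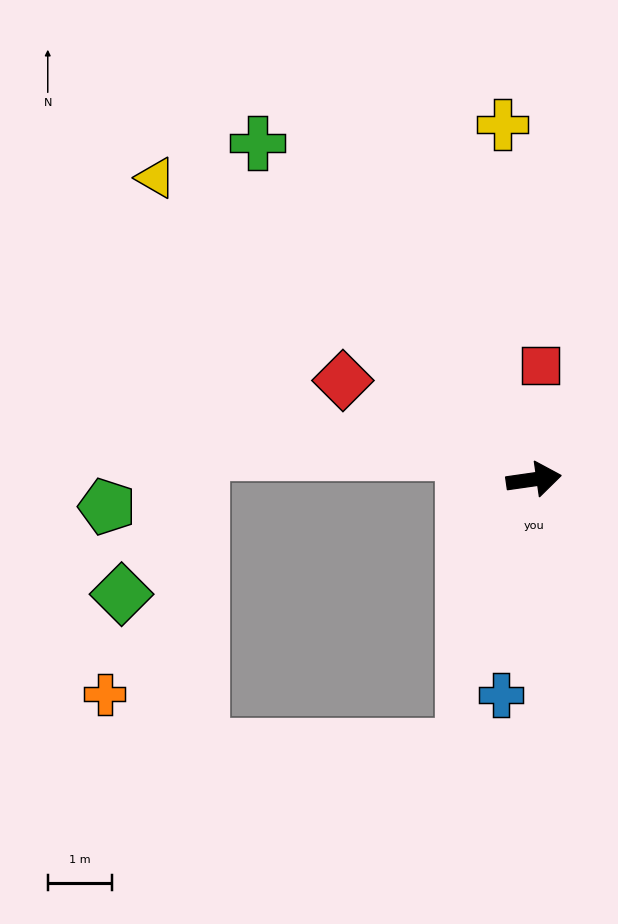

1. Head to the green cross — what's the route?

turn left 121°, forward 6.7 m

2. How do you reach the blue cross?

turn right 107°, forward 3.4 m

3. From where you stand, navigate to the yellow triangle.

turn left 133°, forward 7.5 m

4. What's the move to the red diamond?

turn left 144°, forward 3.3 m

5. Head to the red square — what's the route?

turn left 78°, forward 1.8 m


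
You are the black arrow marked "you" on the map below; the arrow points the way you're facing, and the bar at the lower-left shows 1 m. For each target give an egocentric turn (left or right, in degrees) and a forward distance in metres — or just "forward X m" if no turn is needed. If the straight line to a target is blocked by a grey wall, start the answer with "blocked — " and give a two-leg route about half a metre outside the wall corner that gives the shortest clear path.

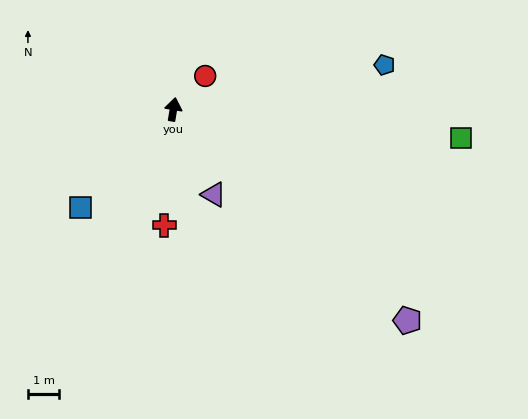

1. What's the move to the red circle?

turn right 34°, forward 1.5 m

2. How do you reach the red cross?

turn right 175°, forward 3.7 m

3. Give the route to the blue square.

turn left 146°, forward 4.3 m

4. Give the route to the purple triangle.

turn right 145°, forward 3.0 m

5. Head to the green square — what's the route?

turn right 86°, forward 9.2 m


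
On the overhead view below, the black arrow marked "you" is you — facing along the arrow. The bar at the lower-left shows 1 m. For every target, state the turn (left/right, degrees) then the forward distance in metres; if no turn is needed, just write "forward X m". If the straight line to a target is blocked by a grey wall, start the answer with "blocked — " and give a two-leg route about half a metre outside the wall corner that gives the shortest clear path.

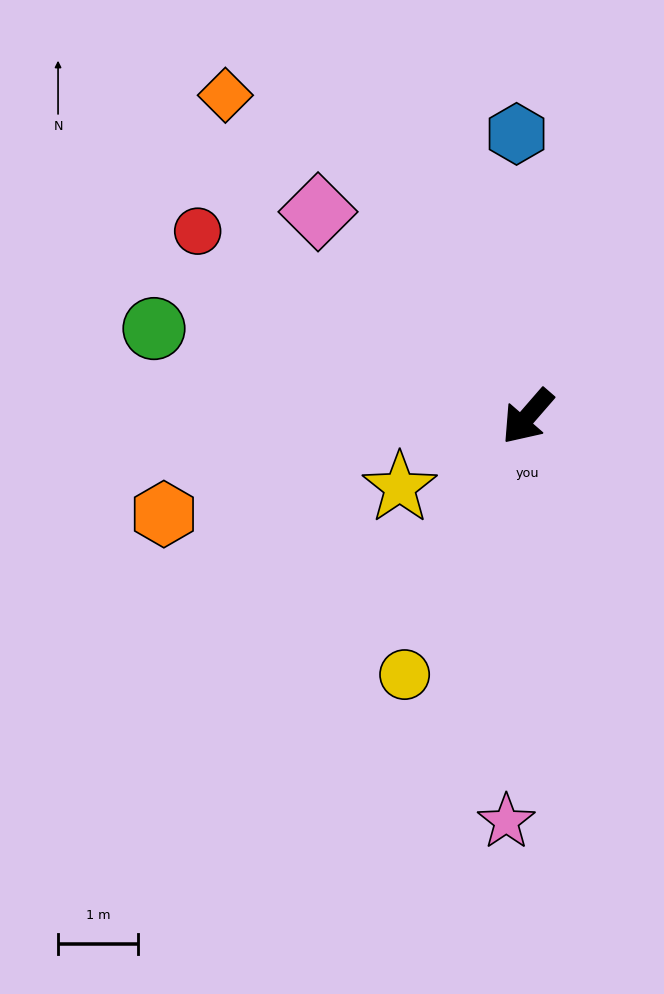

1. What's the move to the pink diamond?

turn right 93°, forward 3.7 m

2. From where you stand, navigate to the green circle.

turn right 62°, forward 4.8 m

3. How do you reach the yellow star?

turn right 20°, forward 1.8 m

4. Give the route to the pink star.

turn left 38°, forward 5.1 m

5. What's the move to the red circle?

turn right 78°, forward 4.7 m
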